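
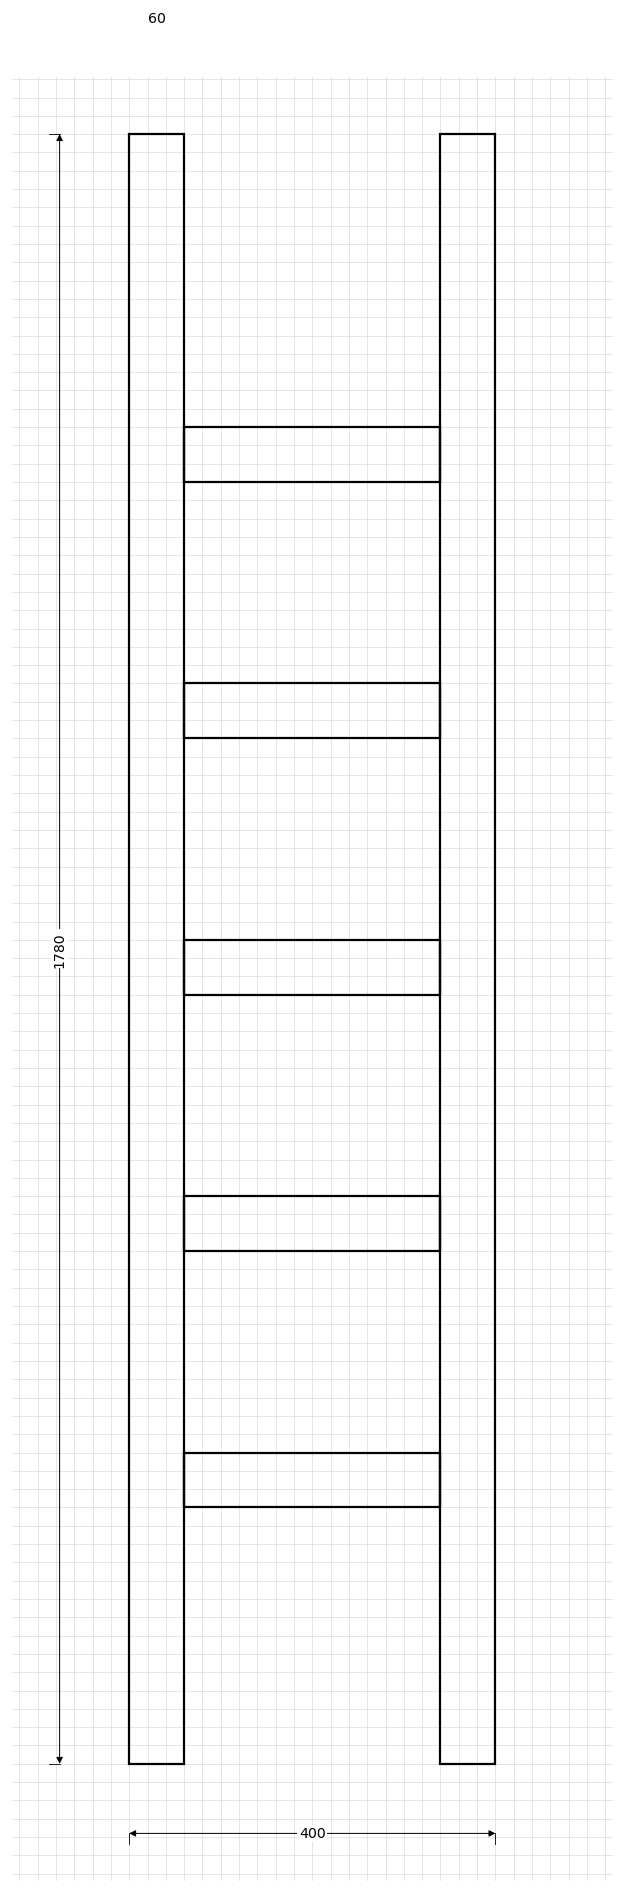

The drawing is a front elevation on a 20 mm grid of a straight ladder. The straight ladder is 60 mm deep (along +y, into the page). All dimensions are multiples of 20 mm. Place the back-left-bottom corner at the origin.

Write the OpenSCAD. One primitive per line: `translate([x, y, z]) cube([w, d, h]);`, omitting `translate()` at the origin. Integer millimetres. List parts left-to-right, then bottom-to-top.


cube([60, 60, 1780]);
translate([60, 0, 280]) cube([280, 60, 60]);
translate([60, 0, 560]) cube([280, 60, 60]);
translate([60, 0, 840]) cube([280, 60, 60]);
translate([60, 0, 1120]) cube([280, 60, 60]);
translate([60, 0, 1400]) cube([280, 60, 60]);
translate([340, 0, 0]) cube([60, 60, 1780]);


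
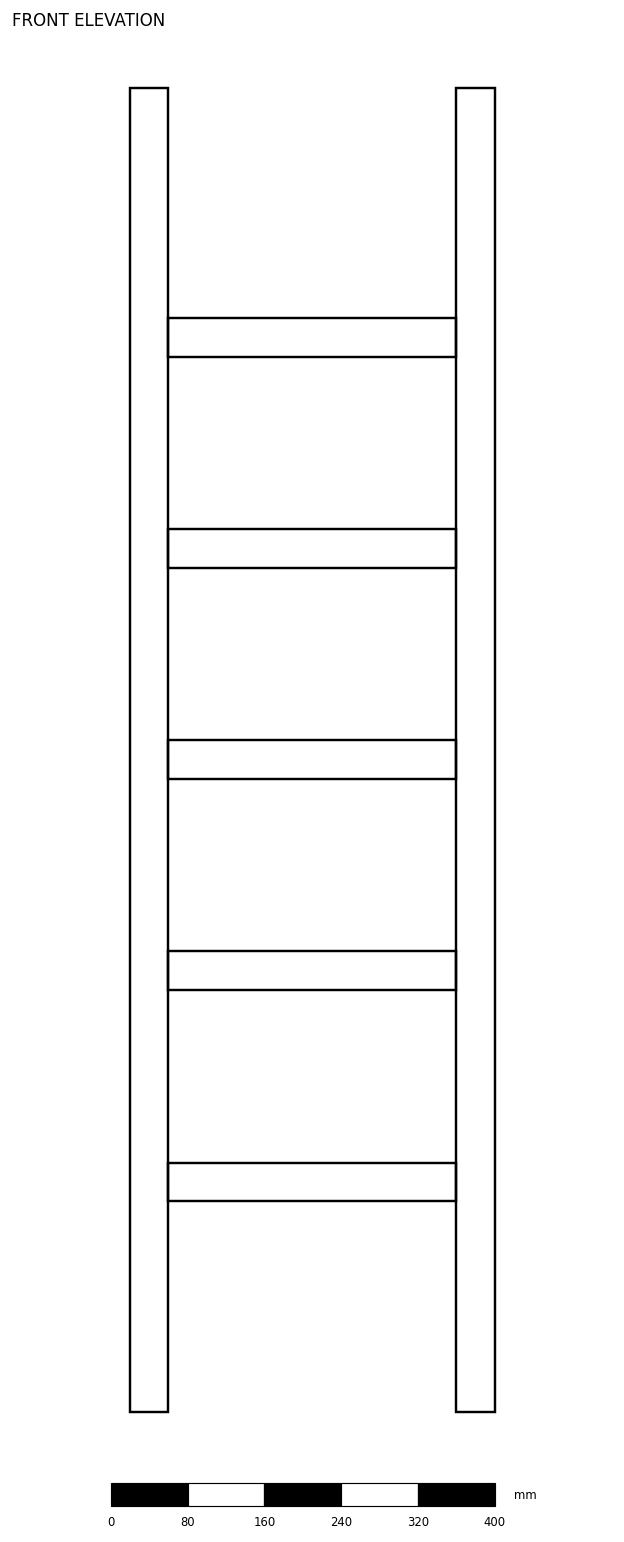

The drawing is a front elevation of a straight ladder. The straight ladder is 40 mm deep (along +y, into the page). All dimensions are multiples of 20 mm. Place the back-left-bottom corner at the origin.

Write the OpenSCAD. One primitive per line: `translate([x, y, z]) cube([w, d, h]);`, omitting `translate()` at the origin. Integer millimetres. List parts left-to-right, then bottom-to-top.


cube([40, 40, 1380]);
translate([40, 0, 220]) cube([300, 40, 40]);
translate([40, 0, 440]) cube([300, 40, 40]);
translate([40, 0, 660]) cube([300, 40, 40]);
translate([40, 0, 880]) cube([300, 40, 40]);
translate([40, 0, 1100]) cube([300, 40, 40]);
translate([340, 0, 0]) cube([40, 40, 1380]);


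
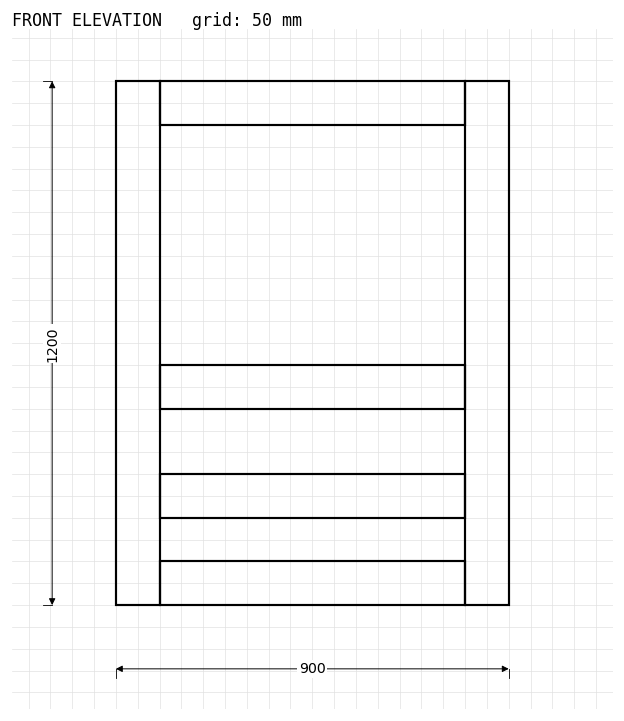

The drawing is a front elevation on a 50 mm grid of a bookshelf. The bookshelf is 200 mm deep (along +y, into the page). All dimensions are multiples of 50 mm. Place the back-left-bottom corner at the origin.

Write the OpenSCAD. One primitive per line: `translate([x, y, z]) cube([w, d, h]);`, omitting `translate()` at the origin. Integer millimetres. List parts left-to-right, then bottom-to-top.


cube([100, 200, 1200]);
translate([100, 0, 0]) cube([700, 200, 100]);
translate([100, 0, 200]) cube([700, 200, 100]);
translate([100, 0, 450]) cube([700, 200, 100]);
translate([100, 0, 1100]) cube([700, 200, 100]);
translate([800, 0, 0]) cube([100, 200, 1200]);


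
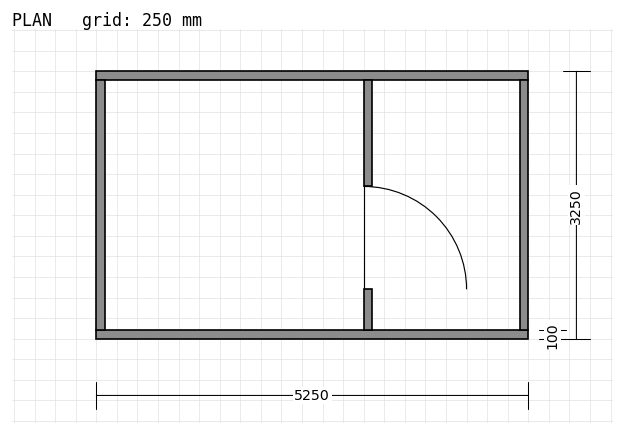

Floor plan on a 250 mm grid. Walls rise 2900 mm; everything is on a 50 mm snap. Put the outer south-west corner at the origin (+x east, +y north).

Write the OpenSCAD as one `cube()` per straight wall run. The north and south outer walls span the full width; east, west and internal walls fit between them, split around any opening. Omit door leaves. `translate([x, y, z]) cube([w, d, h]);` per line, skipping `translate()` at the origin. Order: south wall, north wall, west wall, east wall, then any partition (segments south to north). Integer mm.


cube([5250, 100, 2900]);
translate([0, 3150, 0]) cube([5250, 100, 2900]);
translate([0, 100, 0]) cube([100, 3050, 2900]);
translate([5150, 100, 0]) cube([100, 3050, 2900]);
translate([3250, 100, 0]) cube([100, 500, 2900]);
translate([3250, 1850, 0]) cube([100, 1300, 2900]);


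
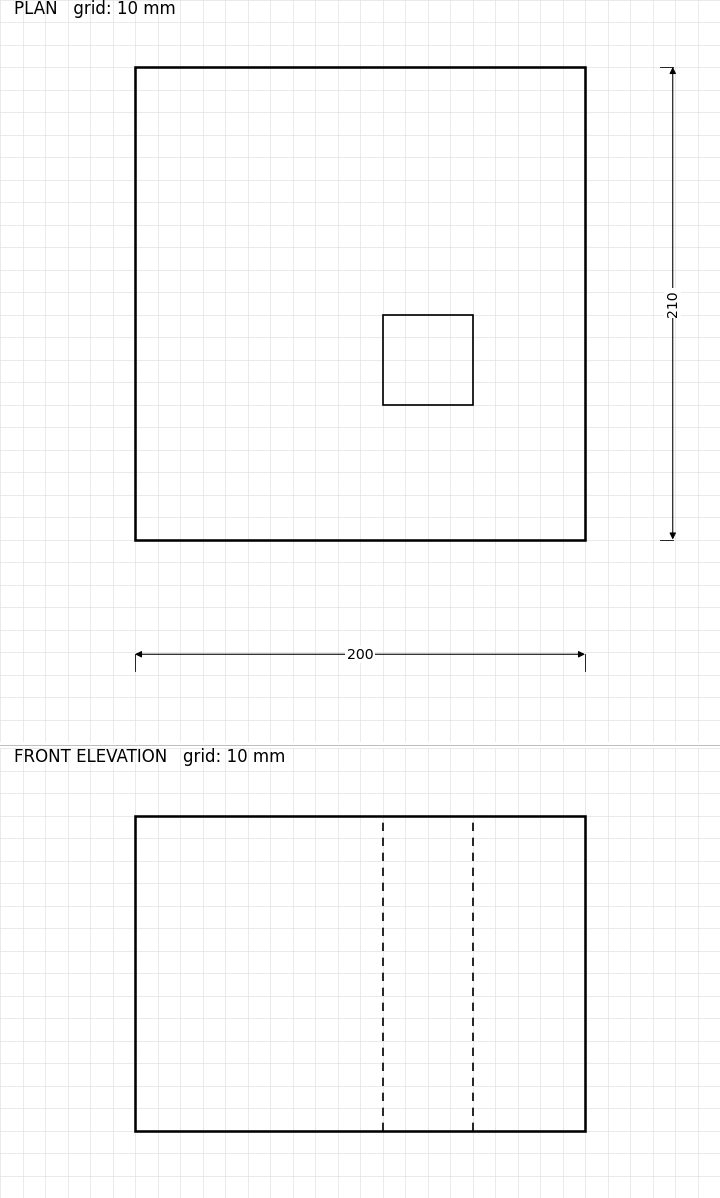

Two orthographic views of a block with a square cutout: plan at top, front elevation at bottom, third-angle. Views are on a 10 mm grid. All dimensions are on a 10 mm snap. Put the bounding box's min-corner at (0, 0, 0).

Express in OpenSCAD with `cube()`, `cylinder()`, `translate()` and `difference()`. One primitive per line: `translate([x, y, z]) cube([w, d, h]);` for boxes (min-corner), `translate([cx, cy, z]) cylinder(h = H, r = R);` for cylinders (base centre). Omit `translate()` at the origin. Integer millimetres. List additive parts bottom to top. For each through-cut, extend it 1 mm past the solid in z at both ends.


difference() {
  cube([200, 210, 140]);
  translate([110, 60, -1]) cube([40, 40, 142]);
}


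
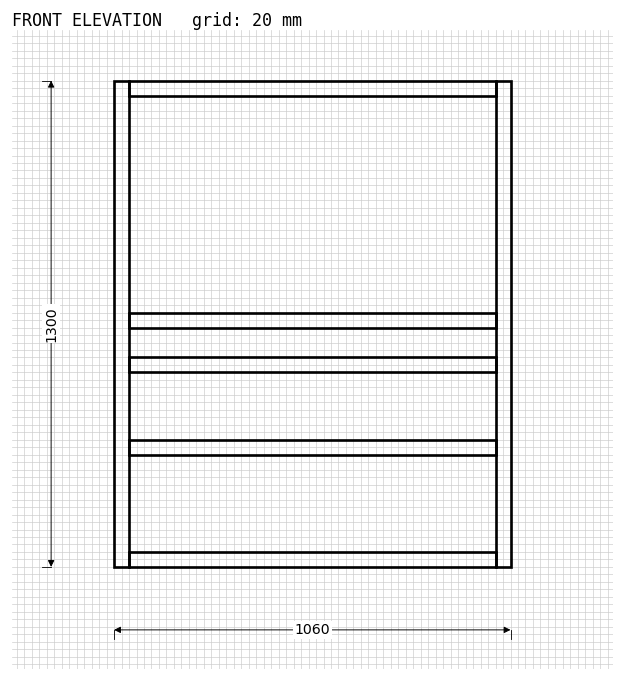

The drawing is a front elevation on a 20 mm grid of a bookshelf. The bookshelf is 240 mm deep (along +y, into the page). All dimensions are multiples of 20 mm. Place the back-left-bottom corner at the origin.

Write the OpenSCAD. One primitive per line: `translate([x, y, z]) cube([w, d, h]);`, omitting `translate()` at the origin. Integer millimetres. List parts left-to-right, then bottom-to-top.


cube([40, 240, 1300]);
translate([40, 0, 0]) cube([980, 240, 40]);
translate([40, 0, 300]) cube([980, 240, 40]);
translate([40, 0, 520]) cube([980, 240, 40]);
translate([40, 0, 640]) cube([980, 240, 40]);
translate([40, 0, 1260]) cube([980, 240, 40]);
translate([1020, 0, 0]) cube([40, 240, 1300]);


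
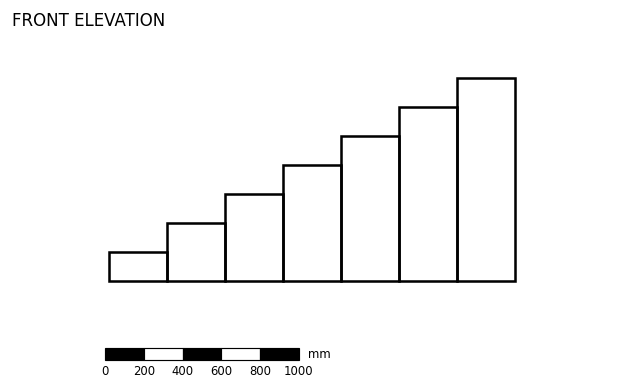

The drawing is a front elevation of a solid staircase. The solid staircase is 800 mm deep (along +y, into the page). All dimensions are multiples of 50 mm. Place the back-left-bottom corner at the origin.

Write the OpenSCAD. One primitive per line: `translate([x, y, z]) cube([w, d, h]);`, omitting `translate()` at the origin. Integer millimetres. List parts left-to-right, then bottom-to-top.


cube([300, 800, 150]);
translate([300, 0, 0]) cube([300, 800, 300]);
translate([600, 0, 0]) cube([300, 800, 450]);
translate([900, 0, 0]) cube([300, 800, 600]);
translate([1200, 0, 0]) cube([300, 800, 750]);
translate([1500, 0, 0]) cube([300, 800, 900]);
translate([1800, 0, 0]) cube([300, 800, 1050]);


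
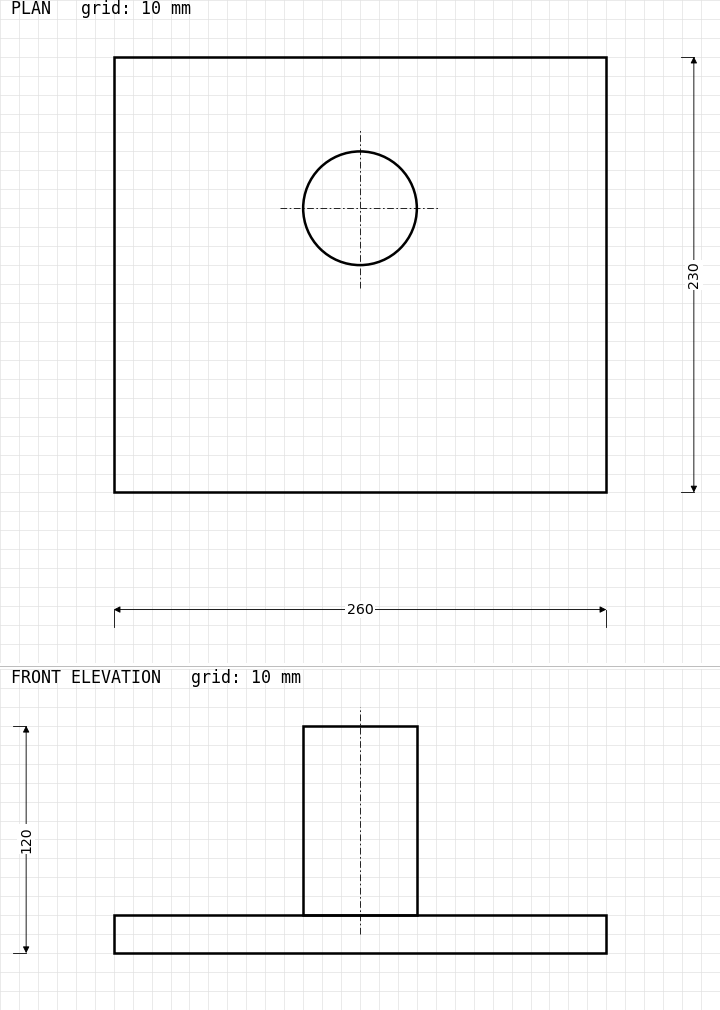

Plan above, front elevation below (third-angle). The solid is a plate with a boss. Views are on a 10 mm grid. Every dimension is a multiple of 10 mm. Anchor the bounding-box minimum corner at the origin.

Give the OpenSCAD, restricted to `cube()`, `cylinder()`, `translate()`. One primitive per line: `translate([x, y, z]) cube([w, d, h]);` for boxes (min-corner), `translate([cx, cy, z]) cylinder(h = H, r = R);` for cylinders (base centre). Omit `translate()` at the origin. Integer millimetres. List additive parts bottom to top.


cube([260, 230, 20]);
translate([130, 150, 20]) cylinder(h = 100, r = 30);


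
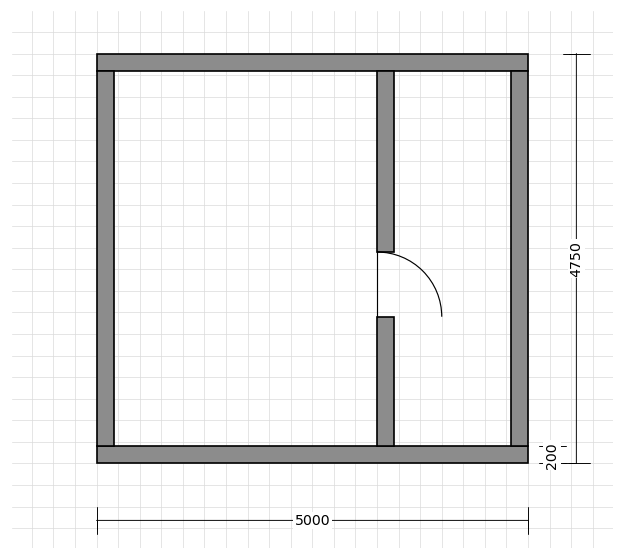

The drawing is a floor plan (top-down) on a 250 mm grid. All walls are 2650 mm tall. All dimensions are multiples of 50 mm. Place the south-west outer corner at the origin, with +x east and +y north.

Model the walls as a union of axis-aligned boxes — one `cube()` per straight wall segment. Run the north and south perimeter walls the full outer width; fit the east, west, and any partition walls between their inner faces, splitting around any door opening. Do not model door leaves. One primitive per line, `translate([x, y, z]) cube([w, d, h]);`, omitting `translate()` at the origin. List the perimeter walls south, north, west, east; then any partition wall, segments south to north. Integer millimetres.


cube([5000, 200, 2650]);
translate([0, 4550, 0]) cube([5000, 200, 2650]);
translate([0, 200, 0]) cube([200, 4350, 2650]);
translate([4800, 200, 0]) cube([200, 4350, 2650]);
translate([3250, 200, 0]) cube([200, 1500, 2650]);
translate([3250, 2450, 0]) cube([200, 2100, 2650]);


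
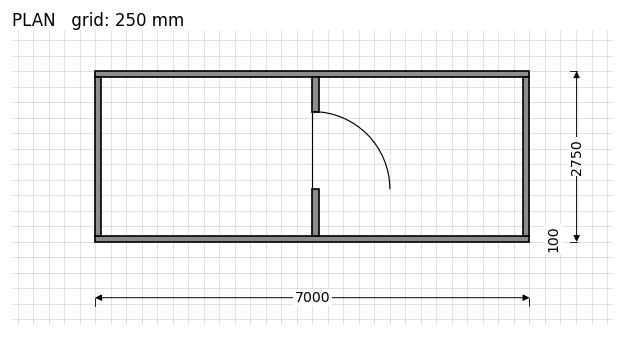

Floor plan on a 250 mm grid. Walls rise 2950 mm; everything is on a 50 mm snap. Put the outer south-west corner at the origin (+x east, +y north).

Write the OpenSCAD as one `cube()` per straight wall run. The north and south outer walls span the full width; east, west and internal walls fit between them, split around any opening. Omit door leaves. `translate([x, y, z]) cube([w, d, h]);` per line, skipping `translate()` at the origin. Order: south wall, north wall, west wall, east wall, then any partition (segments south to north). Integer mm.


cube([7000, 100, 2950]);
translate([0, 2650, 0]) cube([7000, 100, 2950]);
translate([0, 100, 0]) cube([100, 2550, 2950]);
translate([6900, 100, 0]) cube([100, 2550, 2950]);
translate([3500, 100, 0]) cube([100, 750, 2950]);
translate([3500, 2100, 0]) cube([100, 550, 2950]);


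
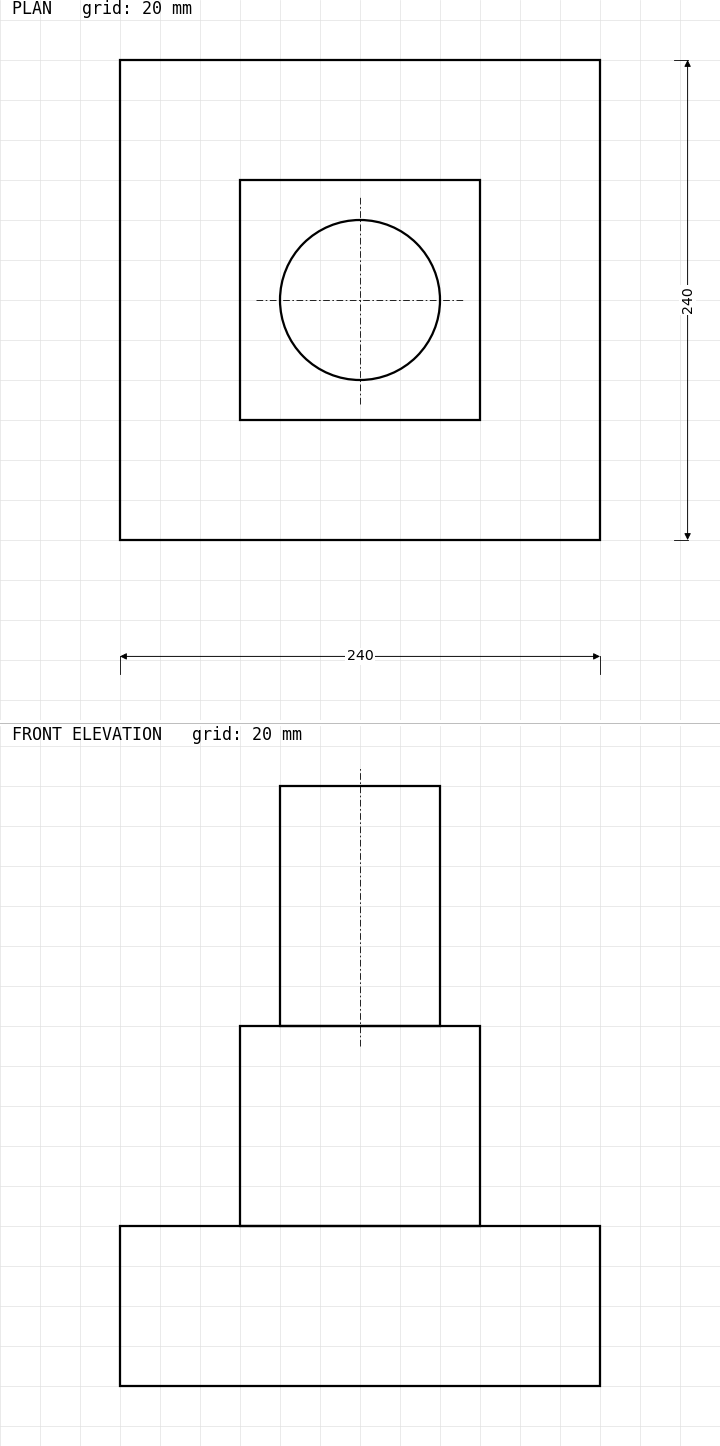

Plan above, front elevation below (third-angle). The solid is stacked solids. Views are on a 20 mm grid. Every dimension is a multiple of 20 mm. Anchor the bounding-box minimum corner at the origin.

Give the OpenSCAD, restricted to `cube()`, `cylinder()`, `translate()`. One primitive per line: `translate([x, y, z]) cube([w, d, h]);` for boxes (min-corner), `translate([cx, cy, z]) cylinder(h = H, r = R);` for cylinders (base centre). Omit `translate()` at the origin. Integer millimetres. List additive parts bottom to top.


cube([240, 240, 80]);
translate([60, 60, 80]) cube([120, 120, 100]);
translate([120, 120, 180]) cylinder(h = 120, r = 40);


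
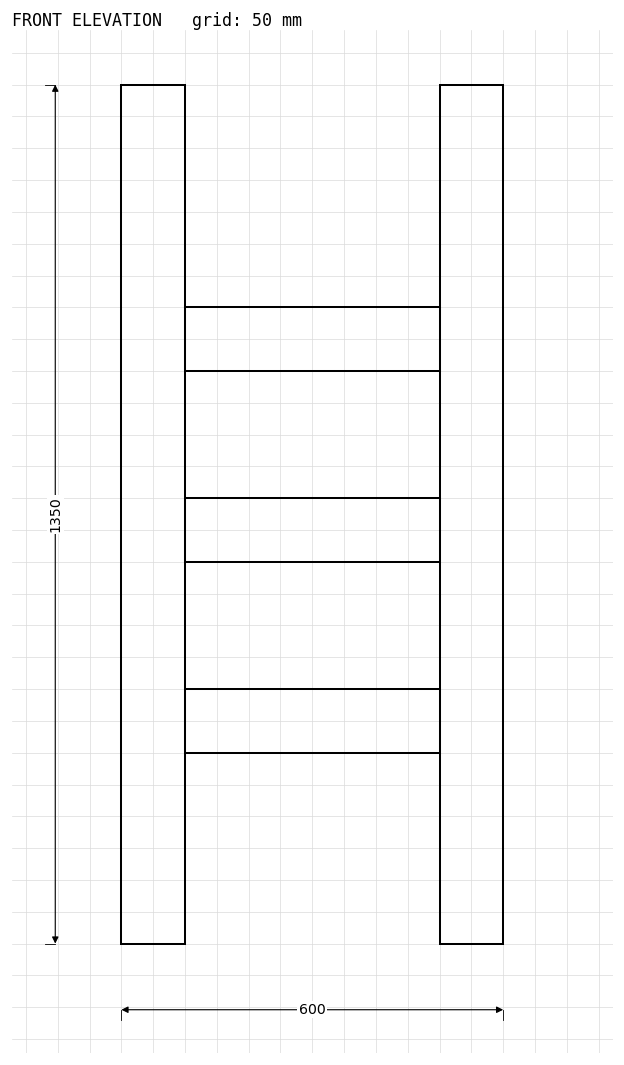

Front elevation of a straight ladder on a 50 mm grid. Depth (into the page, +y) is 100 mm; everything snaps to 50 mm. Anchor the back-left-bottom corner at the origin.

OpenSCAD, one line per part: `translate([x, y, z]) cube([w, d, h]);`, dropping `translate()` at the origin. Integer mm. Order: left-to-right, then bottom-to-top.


cube([100, 100, 1350]);
translate([100, 0, 300]) cube([400, 100, 100]);
translate([100, 0, 600]) cube([400, 100, 100]);
translate([100, 0, 900]) cube([400, 100, 100]);
translate([500, 0, 0]) cube([100, 100, 1350]);


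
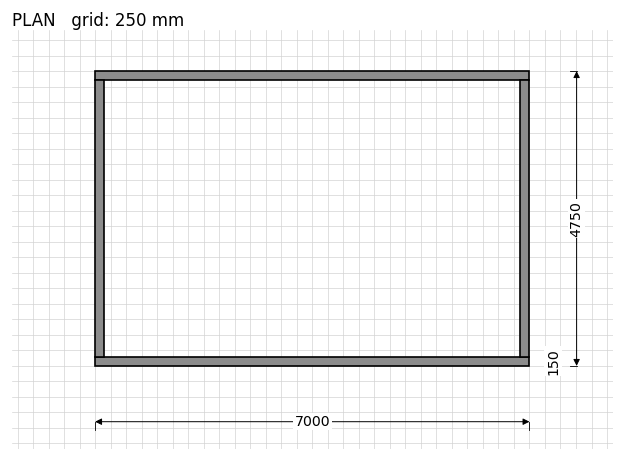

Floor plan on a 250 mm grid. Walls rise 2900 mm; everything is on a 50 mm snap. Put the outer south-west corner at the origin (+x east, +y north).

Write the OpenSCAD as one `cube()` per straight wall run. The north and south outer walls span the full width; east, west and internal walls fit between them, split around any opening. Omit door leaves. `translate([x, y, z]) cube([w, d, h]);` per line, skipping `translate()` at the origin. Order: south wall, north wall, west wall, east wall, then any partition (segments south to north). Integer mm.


cube([7000, 150, 2900]);
translate([0, 4600, 0]) cube([7000, 150, 2900]);
translate([0, 150, 0]) cube([150, 4450, 2900]);
translate([6850, 150, 0]) cube([150, 4450, 2900]);


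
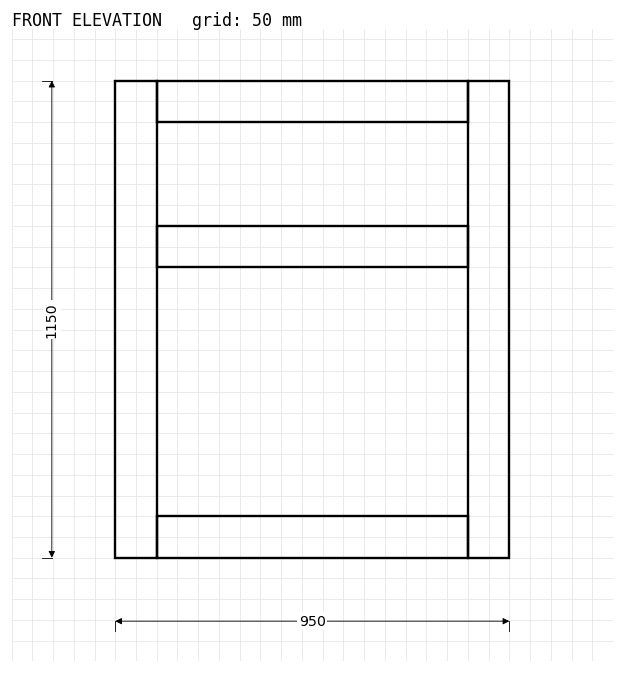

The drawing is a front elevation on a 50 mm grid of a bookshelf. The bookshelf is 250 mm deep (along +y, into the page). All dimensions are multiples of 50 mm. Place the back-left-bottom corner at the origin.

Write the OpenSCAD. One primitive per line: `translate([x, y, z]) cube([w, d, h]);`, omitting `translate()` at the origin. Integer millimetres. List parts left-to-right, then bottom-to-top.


cube([100, 250, 1150]);
translate([100, 0, 0]) cube([750, 250, 100]);
translate([100, 0, 700]) cube([750, 250, 100]);
translate([100, 0, 1050]) cube([750, 250, 100]);
translate([850, 0, 0]) cube([100, 250, 1150]);


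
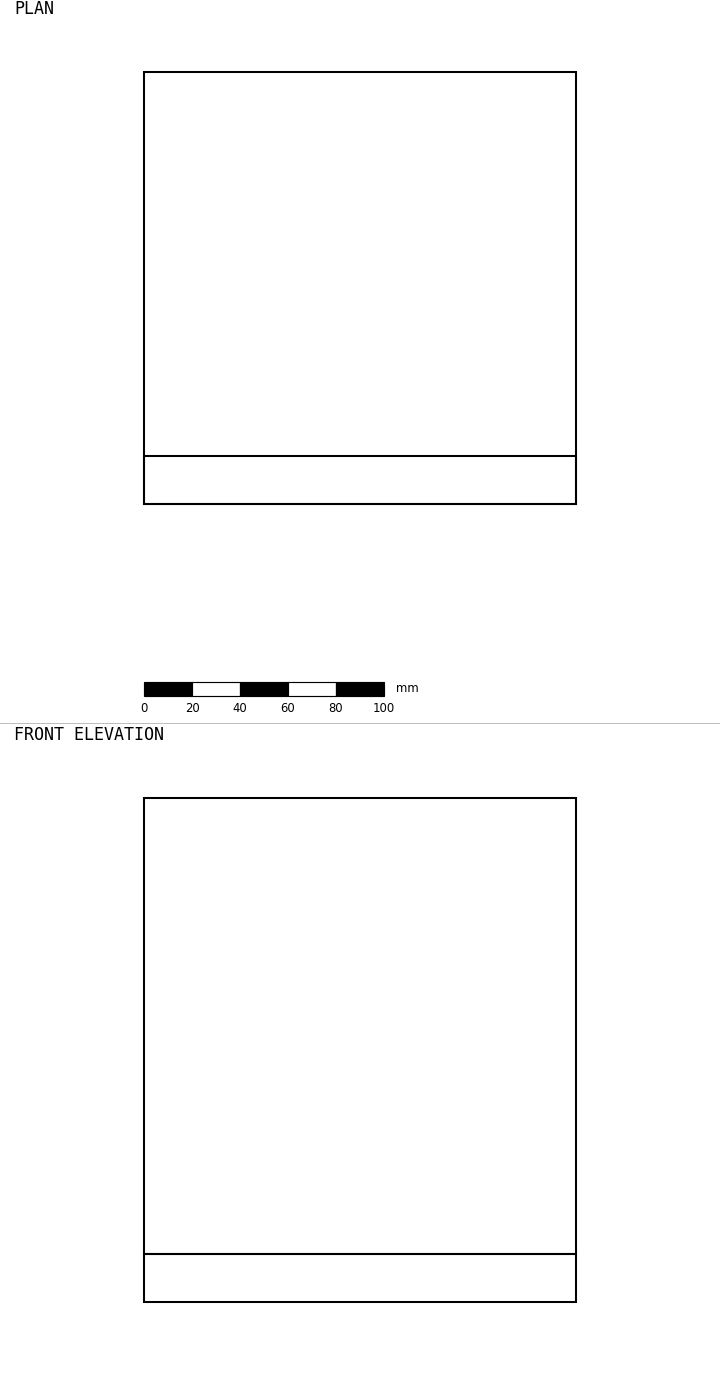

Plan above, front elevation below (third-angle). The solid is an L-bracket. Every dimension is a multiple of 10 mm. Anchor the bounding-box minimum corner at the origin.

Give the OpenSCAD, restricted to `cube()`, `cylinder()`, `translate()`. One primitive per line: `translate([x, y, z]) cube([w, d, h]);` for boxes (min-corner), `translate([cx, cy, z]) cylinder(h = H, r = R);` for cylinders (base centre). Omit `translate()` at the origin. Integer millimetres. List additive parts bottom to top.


cube([180, 180, 20]);
translate([0, 0, 20]) cube([180, 20, 190]);


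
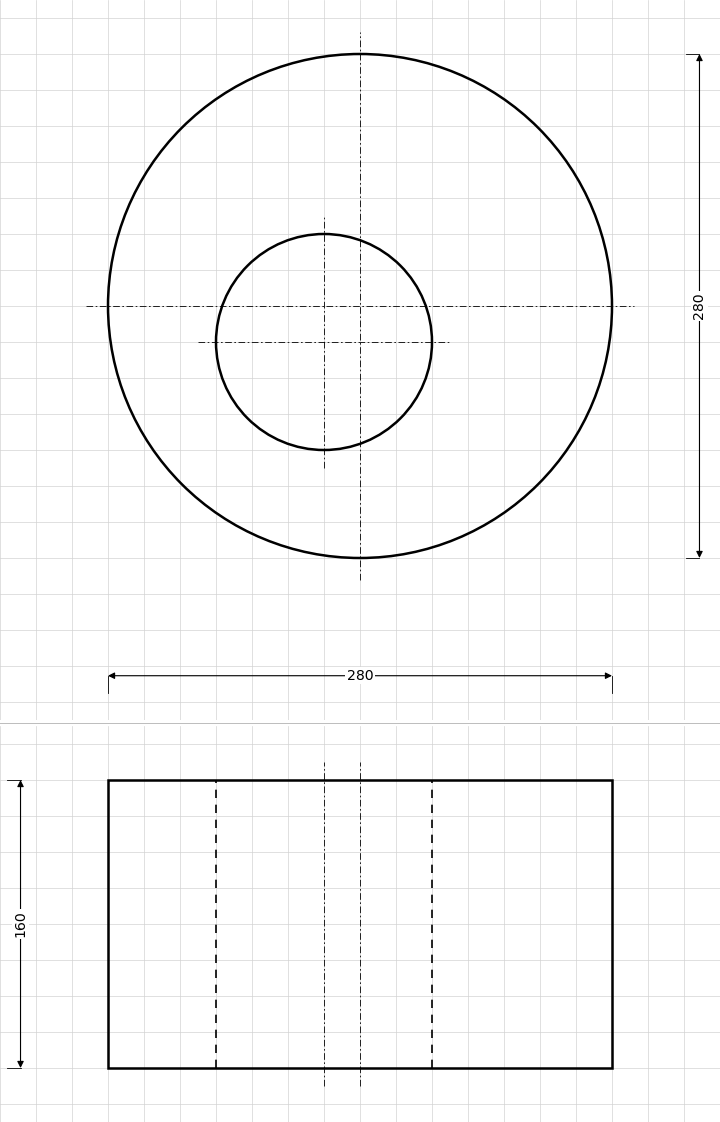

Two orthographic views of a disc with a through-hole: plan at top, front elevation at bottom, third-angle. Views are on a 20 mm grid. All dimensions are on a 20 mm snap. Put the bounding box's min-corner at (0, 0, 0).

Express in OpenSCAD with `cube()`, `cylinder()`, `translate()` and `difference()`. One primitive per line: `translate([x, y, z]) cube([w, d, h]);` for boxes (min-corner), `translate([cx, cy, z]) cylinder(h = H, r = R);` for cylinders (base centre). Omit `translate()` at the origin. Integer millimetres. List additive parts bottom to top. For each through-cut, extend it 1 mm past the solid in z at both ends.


difference() {
  translate([140, 140, 0]) cylinder(h = 160, r = 140);
  translate([120, 120, -1]) cylinder(h = 162, r = 60);
}


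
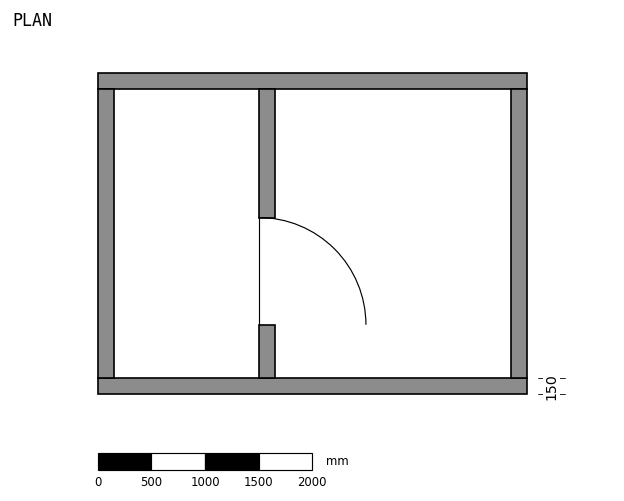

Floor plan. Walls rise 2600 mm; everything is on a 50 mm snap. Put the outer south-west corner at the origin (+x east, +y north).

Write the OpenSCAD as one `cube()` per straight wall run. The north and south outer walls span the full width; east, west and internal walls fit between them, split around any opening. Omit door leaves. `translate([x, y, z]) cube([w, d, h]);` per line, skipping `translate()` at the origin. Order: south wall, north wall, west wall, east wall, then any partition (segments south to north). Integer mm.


cube([4000, 150, 2600]);
translate([0, 2850, 0]) cube([4000, 150, 2600]);
translate([0, 150, 0]) cube([150, 2700, 2600]);
translate([3850, 150, 0]) cube([150, 2700, 2600]);
translate([1500, 150, 0]) cube([150, 500, 2600]);
translate([1500, 1650, 0]) cube([150, 1200, 2600]);


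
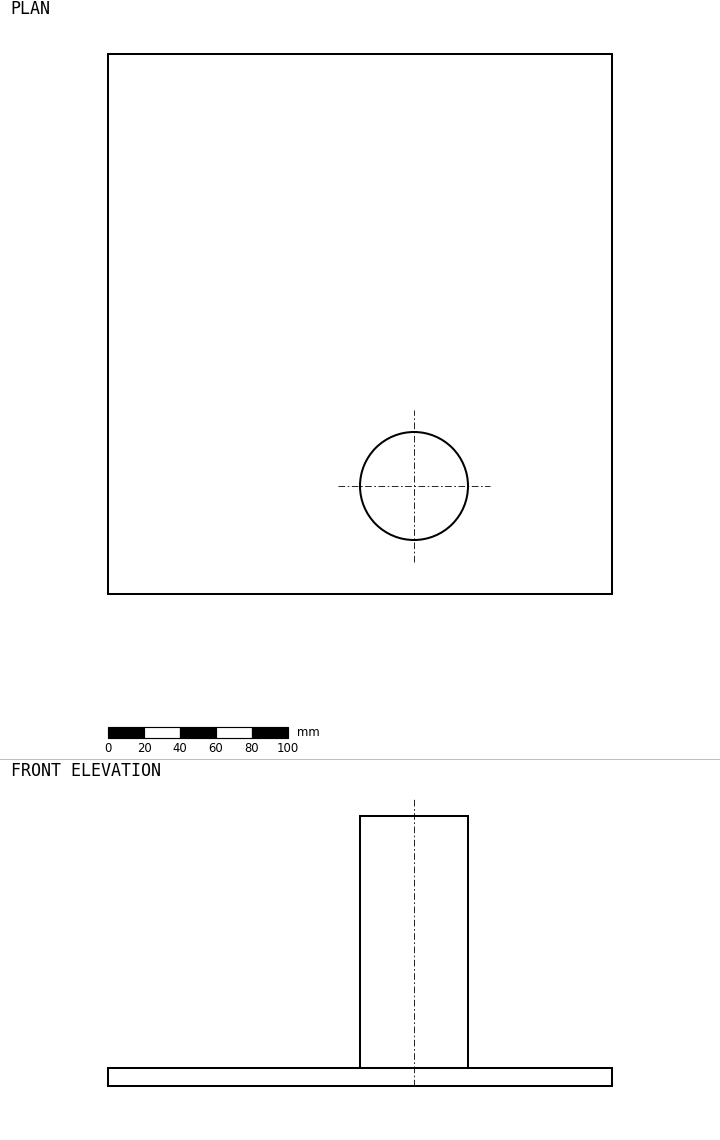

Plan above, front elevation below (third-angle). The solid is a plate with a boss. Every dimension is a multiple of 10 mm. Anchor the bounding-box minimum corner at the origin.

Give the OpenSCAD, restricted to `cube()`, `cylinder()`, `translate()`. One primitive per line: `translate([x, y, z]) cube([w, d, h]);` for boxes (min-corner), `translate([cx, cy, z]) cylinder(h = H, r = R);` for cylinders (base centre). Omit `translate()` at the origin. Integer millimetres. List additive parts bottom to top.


cube([280, 300, 10]);
translate([170, 60, 10]) cylinder(h = 140, r = 30);


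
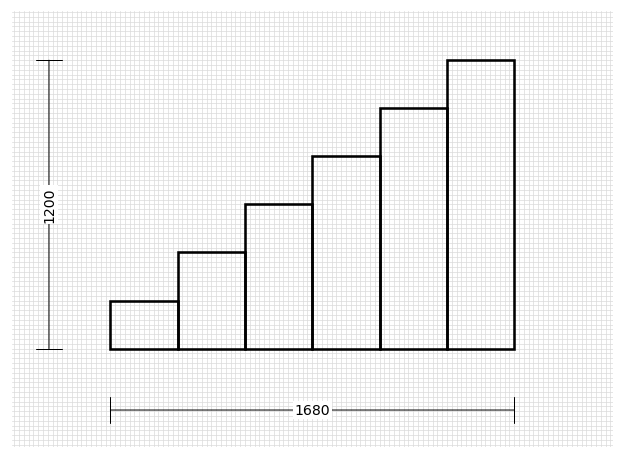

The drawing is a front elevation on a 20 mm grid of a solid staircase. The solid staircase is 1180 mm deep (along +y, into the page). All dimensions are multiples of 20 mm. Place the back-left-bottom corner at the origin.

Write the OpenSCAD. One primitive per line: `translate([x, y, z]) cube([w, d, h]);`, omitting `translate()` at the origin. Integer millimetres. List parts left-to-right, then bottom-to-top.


cube([280, 1180, 200]);
translate([280, 0, 0]) cube([280, 1180, 400]);
translate([560, 0, 0]) cube([280, 1180, 600]);
translate([840, 0, 0]) cube([280, 1180, 800]);
translate([1120, 0, 0]) cube([280, 1180, 1000]);
translate([1400, 0, 0]) cube([280, 1180, 1200]);


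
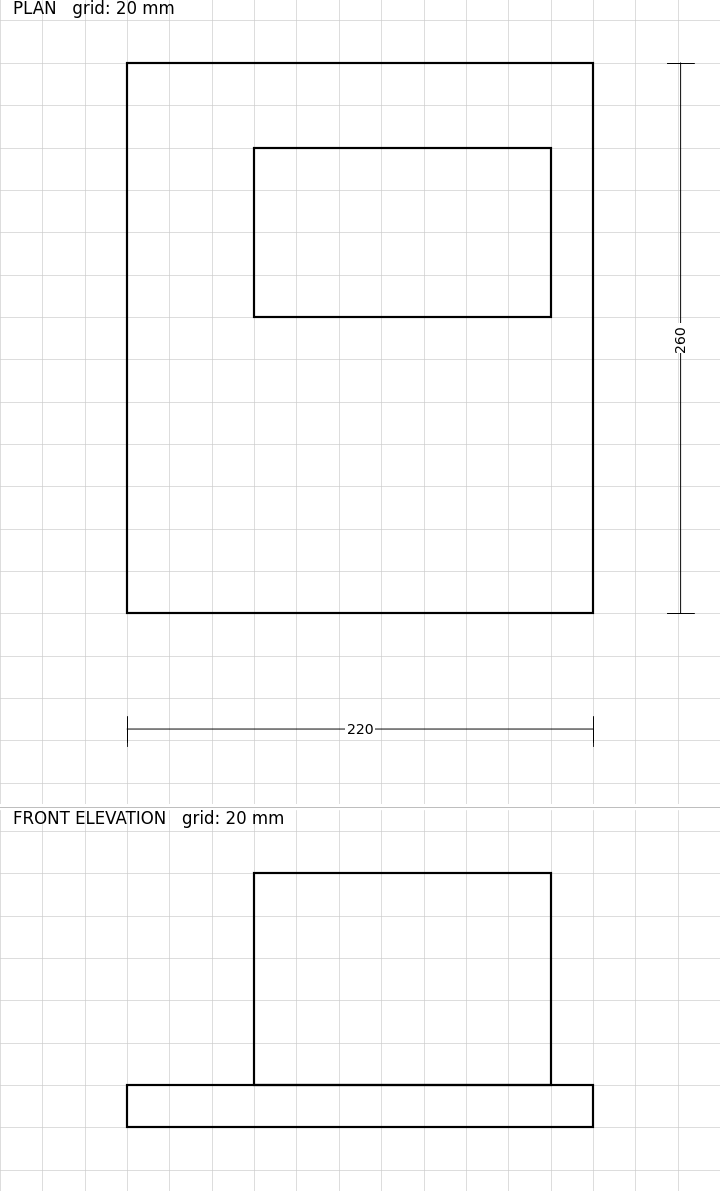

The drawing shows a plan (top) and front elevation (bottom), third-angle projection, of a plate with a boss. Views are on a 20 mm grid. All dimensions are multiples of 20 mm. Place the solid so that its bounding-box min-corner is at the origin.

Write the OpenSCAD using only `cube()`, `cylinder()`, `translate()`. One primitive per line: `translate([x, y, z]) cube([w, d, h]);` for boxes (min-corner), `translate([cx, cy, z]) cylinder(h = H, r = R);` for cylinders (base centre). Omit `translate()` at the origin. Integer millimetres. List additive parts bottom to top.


cube([220, 260, 20]);
translate([60, 140, 20]) cube([140, 80, 100]);


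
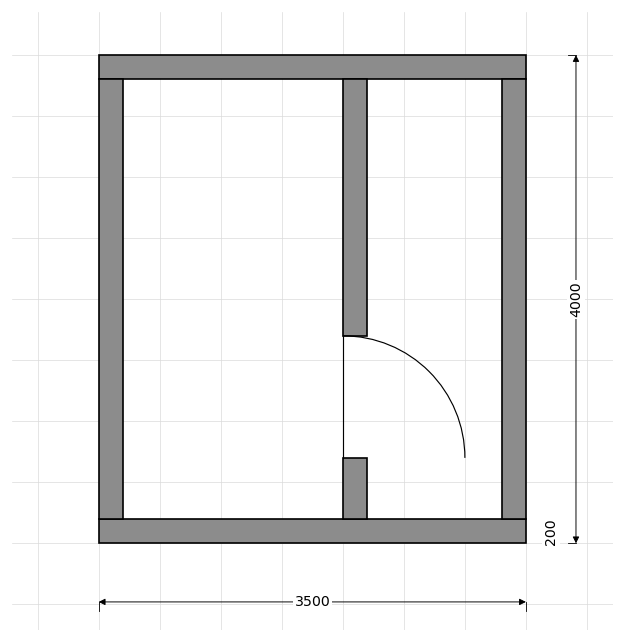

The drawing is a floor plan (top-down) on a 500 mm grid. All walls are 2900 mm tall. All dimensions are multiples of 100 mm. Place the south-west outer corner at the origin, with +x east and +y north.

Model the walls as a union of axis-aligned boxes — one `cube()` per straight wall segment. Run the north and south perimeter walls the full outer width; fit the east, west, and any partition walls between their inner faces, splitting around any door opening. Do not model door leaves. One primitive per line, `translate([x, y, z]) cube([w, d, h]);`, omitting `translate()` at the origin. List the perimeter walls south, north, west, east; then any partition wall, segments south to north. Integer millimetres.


cube([3500, 200, 2900]);
translate([0, 3800, 0]) cube([3500, 200, 2900]);
translate([0, 200, 0]) cube([200, 3600, 2900]);
translate([3300, 200, 0]) cube([200, 3600, 2900]);
translate([2000, 200, 0]) cube([200, 500, 2900]);
translate([2000, 1700, 0]) cube([200, 2100, 2900]);


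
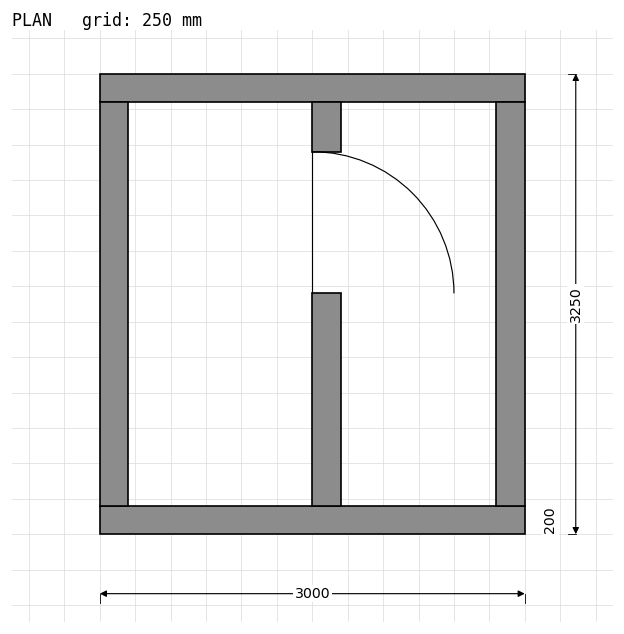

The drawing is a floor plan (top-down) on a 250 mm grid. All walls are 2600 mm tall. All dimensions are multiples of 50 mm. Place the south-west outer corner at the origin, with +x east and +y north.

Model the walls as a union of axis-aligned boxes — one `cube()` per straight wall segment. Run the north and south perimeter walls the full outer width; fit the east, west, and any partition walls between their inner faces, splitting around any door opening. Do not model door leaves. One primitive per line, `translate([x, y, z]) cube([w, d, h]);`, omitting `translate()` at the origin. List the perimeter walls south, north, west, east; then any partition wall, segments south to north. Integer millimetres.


cube([3000, 200, 2600]);
translate([0, 3050, 0]) cube([3000, 200, 2600]);
translate([0, 200, 0]) cube([200, 2850, 2600]);
translate([2800, 200, 0]) cube([200, 2850, 2600]);
translate([1500, 200, 0]) cube([200, 1500, 2600]);
translate([1500, 2700, 0]) cube([200, 350, 2600]);


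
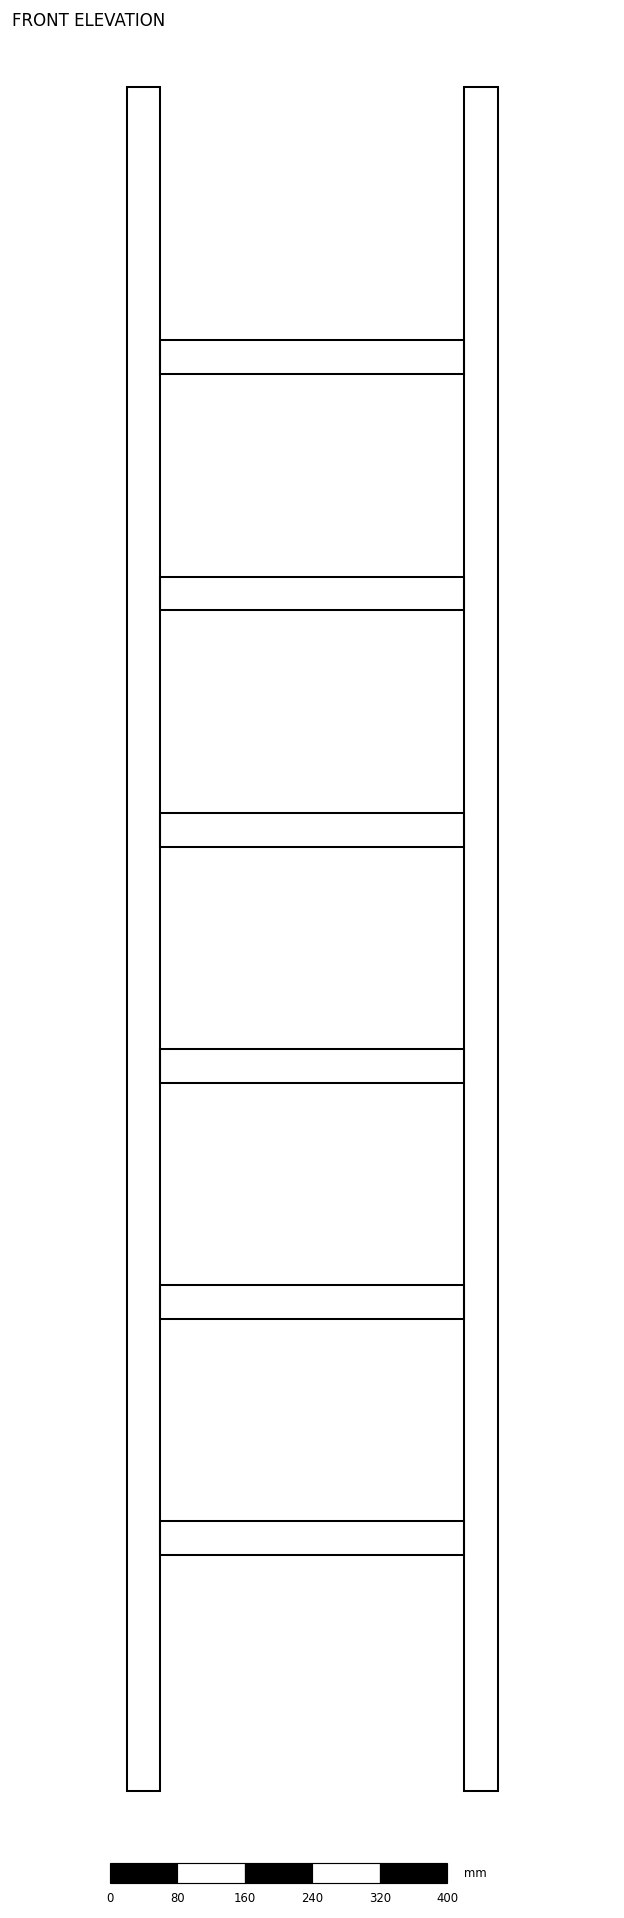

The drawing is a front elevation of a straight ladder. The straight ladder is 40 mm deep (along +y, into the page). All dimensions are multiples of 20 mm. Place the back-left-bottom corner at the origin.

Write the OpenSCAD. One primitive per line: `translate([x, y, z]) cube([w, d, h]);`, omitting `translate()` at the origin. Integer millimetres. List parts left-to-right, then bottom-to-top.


cube([40, 40, 2020]);
translate([40, 0, 280]) cube([360, 40, 40]);
translate([40, 0, 560]) cube([360, 40, 40]);
translate([40, 0, 840]) cube([360, 40, 40]);
translate([40, 0, 1120]) cube([360, 40, 40]);
translate([40, 0, 1400]) cube([360, 40, 40]);
translate([40, 0, 1680]) cube([360, 40, 40]);
translate([400, 0, 0]) cube([40, 40, 2020]);


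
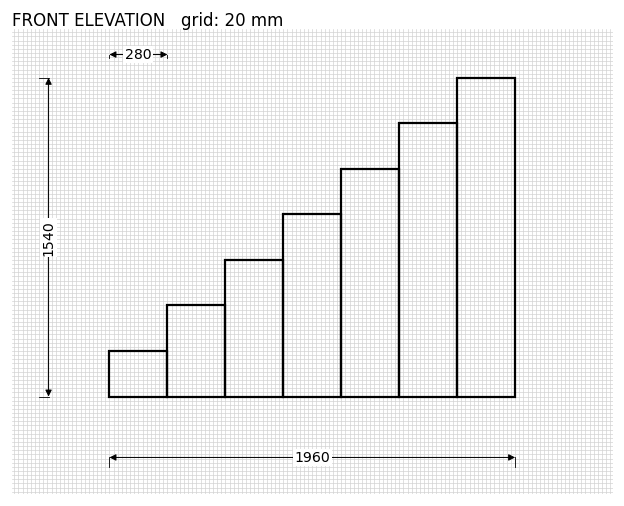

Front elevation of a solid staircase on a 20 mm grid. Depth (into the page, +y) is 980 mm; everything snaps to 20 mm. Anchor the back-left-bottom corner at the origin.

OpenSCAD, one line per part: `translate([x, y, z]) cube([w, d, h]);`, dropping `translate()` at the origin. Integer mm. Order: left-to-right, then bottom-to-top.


cube([280, 980, 220]);
translate([280, 0, 0]) cube([280, 980, 440]);
translate([560, 0, 0]) cube([280, 980, 660]);
translate([840, 0, 0]) cube([280, 980, 880]);
translate([1120, 0, 0]) cube([280, 980, 1100]);
translate([1400, 0, 0]) cube([280, 980, 1320]);
translate([1680, 0, 0]) cube([280, 980, 1540]);


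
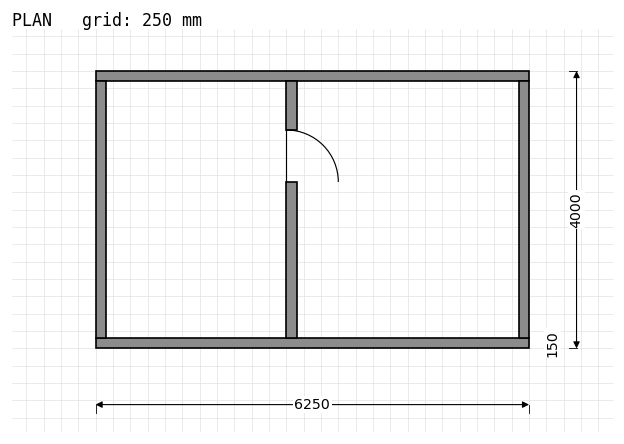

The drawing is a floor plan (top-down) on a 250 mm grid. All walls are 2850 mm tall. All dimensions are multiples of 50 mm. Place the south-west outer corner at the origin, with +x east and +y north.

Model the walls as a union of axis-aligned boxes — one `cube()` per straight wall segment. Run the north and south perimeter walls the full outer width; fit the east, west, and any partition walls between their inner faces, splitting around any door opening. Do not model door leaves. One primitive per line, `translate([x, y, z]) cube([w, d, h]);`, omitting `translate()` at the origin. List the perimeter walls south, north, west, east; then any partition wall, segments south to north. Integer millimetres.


cube([6250, 150, 2850]);
translate([0, 3850, 0]) cube([6250, 150, 2850]);
translate([0, 150, 0]) cube([150, 3700, 2850]);
translate([6100, 150, 0]) cube([150, 3700, 2850]);
translate([2750, 150, 0]) cube([150, 2250, 2850]);
translate([2750, 3150, 0]) cube([150, 700, 2850]);


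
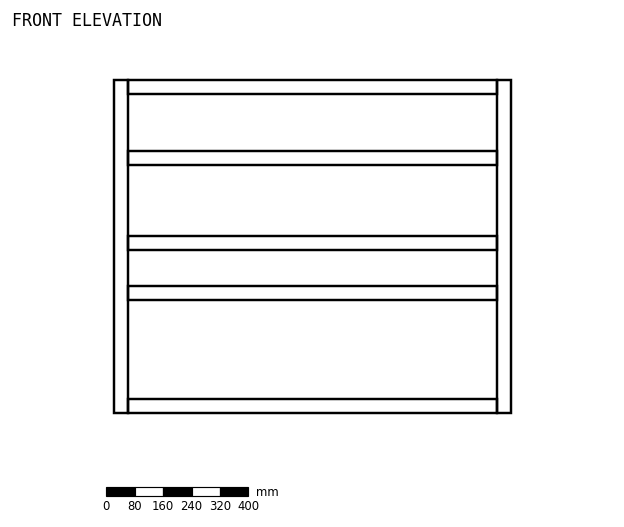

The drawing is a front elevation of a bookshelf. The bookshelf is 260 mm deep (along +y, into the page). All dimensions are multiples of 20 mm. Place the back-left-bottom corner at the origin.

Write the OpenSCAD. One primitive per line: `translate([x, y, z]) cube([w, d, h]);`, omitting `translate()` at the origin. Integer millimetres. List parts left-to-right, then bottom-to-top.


cube([40, 260, 940]);
translate([40, 0, 0]) cube([1040, 260, 40]);
translate([40, 0, 320]) cube([1040, 260, 40]);
translate([40, 0, 460]) cube([1040, 260, 40]);
translate([40, 0, 700]) cube([1040, 260, 40]);
translate([40, 0, 900]) cube([1040, 260, 40]);
translate([1080, 0, 0]) cube([40, 260, 940]);


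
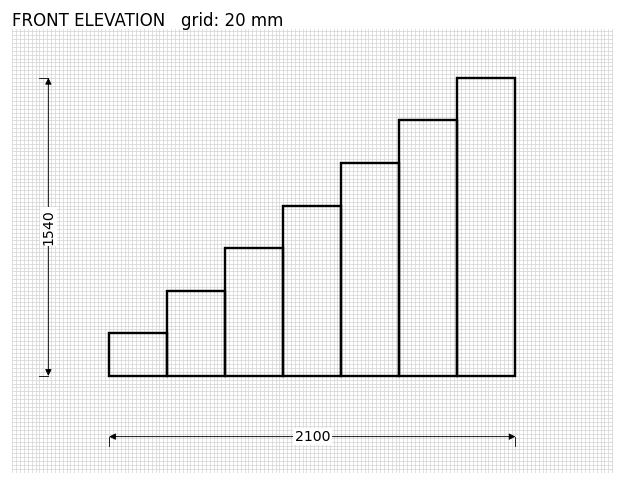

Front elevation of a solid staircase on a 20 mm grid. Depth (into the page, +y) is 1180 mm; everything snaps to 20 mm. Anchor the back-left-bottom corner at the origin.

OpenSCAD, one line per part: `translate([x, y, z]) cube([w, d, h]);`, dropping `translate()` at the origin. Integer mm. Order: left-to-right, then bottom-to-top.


cube([300, 1180, 220]);
translate([300, 0, 0]) cube([300, 1180, 440]);
translate([600, 0, 0]) cube([300, 1180, 660]);
translate([900, 0, 0]) cube([300, 1180, 880]);
translate([1200, 0, 0]) cube([300, 1180, 1100]);
translate([1500, 0, 0]) cube([300, 1180, 1320]);
translate([1800, 0, 0]) cube([300, 1180, 1540]);


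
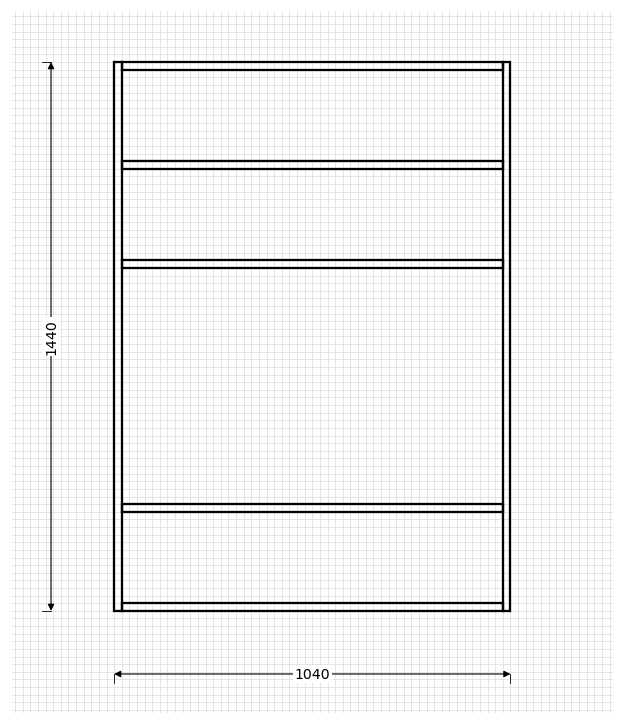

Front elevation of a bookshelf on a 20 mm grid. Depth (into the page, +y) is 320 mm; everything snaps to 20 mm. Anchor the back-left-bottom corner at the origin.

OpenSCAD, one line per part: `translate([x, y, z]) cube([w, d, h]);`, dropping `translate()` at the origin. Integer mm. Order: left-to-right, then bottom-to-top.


cube([20, 320, 1440]);
translate([20, 0, 0]) cube([1000, 320, 20]);
translate([20, 0, 260]) cube([1000, 320, 20]);
translate([20, 0, 900]) cube([1000, 320, 20]);
translate([20, 0, 1160]) cube([1000, 320, 20]);
translate([20, 0, 1420]) cube([1000, 320, 20]);
translate([1020, 0, 0]) cube([20, 320, 1440]);


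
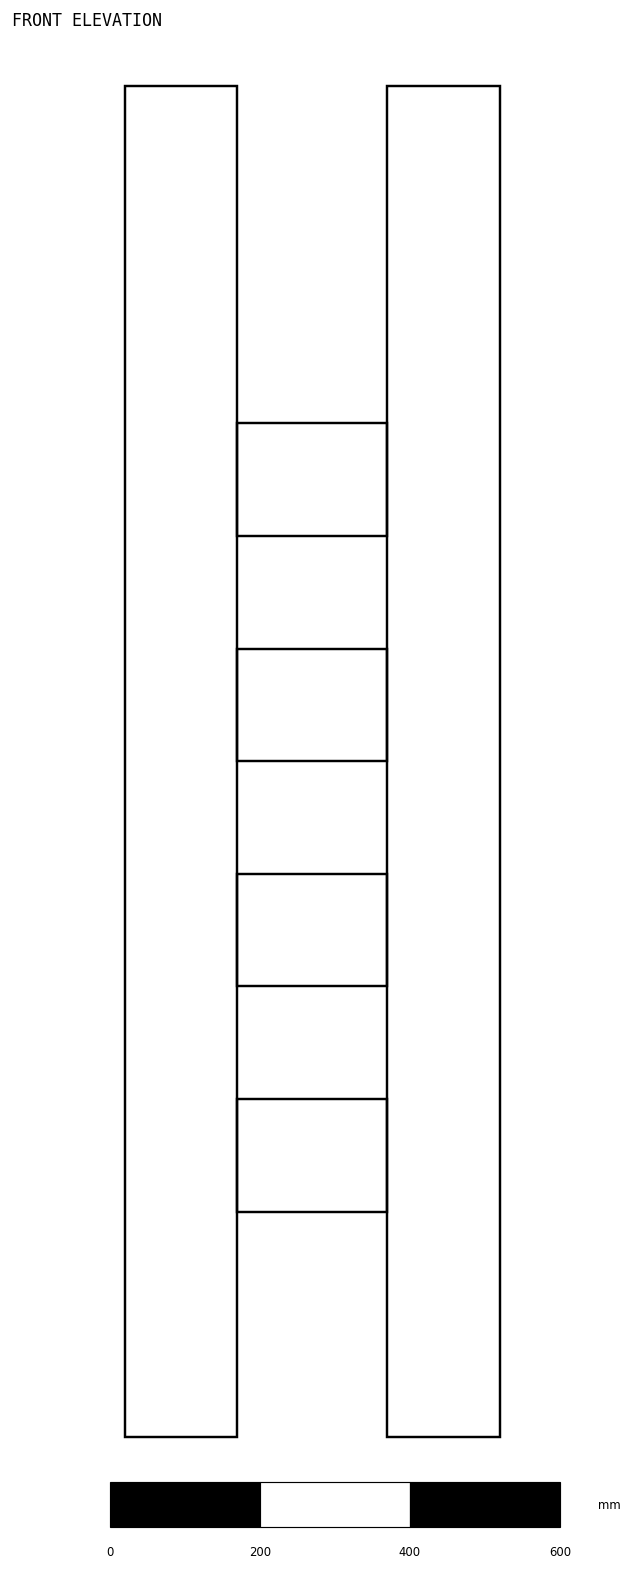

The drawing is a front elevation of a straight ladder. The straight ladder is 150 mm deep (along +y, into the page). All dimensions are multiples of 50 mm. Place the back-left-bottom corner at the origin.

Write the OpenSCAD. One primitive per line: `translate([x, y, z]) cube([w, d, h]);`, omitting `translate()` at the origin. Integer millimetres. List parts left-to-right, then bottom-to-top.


cube([150, 150, 1800]);
translate([150, 0, 300]) cube([200, 150, 150]);
translate([150, 0, 600]) cube([200, 150, 150]);
translate([150, 0, 900]) cube([200, 150, 150]);
translate([150, 0, 1200]) cube([200, 150, 150]);
translate([350, 0, 0]) cube([150, 150, 1800]);


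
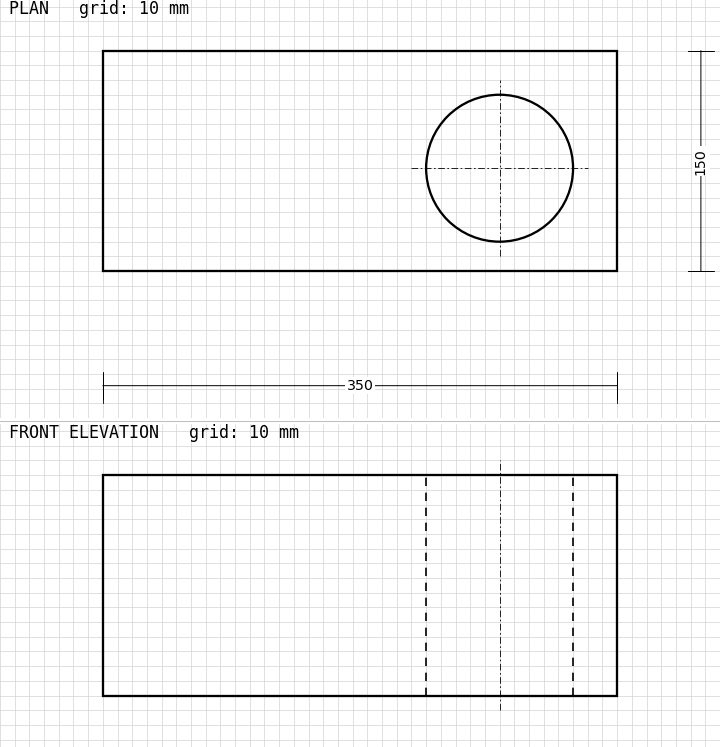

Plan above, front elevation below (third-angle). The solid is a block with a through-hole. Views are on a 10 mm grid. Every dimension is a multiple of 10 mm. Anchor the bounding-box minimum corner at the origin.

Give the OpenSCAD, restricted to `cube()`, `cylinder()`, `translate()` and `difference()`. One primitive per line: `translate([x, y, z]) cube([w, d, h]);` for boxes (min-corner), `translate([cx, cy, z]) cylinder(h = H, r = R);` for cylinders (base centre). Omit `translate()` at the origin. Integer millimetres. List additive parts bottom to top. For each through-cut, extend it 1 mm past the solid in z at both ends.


difference() {
  cube([350, 150, 150]);
  translate([270, 70, -1]) cylinder(h = 152, r = 50);
}


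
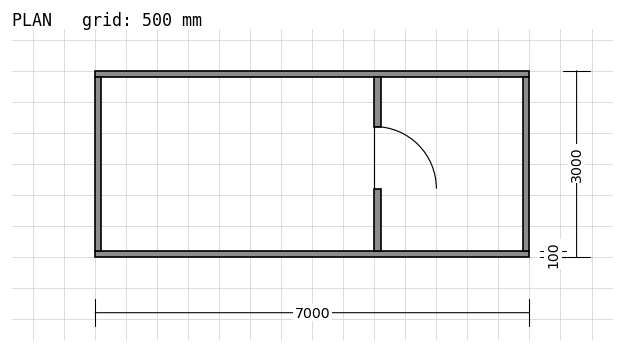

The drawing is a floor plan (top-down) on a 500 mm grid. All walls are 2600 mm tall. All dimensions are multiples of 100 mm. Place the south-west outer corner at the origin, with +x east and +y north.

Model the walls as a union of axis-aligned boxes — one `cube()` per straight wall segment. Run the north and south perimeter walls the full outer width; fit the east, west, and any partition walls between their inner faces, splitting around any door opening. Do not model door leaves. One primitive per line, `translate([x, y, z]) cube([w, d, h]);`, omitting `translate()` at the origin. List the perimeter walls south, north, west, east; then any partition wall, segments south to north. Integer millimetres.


cube([7000, 100, 2600]);
translate([0, 2900, 0]) cube([7000, 100, 2600]);
translate([0, 100, 0]) cube([100, 2800, 2600]);
translate([6900, 100, 0]) cube([100, 2800, 2600]);
translate([4500, 100, 0]) cube([100, 1000, 2600]);
translate([4500, 2100, 0]) cube([100, 800, 2600]);


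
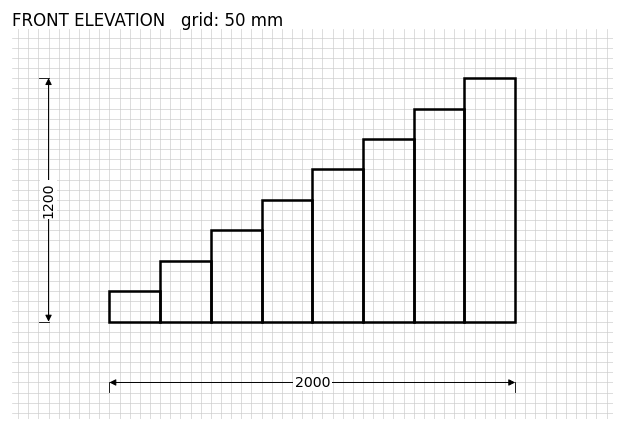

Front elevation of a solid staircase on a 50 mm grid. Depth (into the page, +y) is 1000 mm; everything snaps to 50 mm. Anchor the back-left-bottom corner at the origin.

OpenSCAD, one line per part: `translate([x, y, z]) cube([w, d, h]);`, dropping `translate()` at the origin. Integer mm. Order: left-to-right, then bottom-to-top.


cube([250, 1000, 150]);
translate([250, 0, 0]) cube([250, 1000, 300]);
translate([500, 0, 0]) cube([250, 1000, 450]);
translate([750, 0, 0]) cube([250, 1000, 600]);
translate([1000, 0, 0]) cube([250, 1000, 750]);
translate([1250, 0, 0]) cube([250, 1000, 900]);
translate([1500, 0, 0]) cube([250, 1000, 1050]);
translate([1750, 0, 0]) cube([250, 1000, 1200]);


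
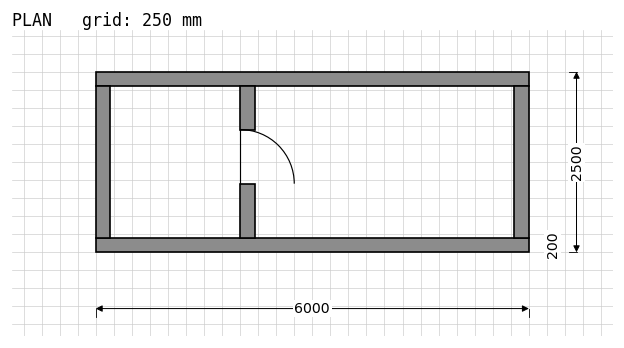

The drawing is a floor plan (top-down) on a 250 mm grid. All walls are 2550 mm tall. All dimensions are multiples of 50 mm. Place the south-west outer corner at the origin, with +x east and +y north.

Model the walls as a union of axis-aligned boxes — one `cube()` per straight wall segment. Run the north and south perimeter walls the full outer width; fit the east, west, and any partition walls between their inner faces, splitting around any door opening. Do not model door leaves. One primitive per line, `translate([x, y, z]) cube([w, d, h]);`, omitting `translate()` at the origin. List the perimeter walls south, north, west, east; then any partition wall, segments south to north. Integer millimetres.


cube([6000, 200, 2550]);
translate([0, 2300, 0]) cube([6000, 200, 2550]);
translate([0, 200, 0]) cube([200, 2100, 2550]);
translate([5800, 200, 0]) cube([200, 2100, 2550]);
translate([2000, 200, 0]) cube([200, 750, 2550]);
translate([2000, 1700, 0]) cube([200, 600, 2550]);


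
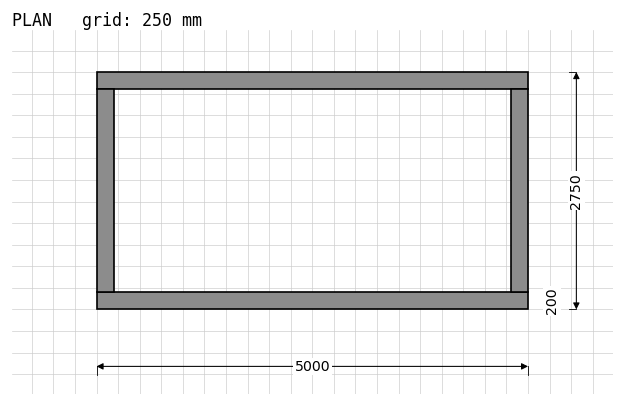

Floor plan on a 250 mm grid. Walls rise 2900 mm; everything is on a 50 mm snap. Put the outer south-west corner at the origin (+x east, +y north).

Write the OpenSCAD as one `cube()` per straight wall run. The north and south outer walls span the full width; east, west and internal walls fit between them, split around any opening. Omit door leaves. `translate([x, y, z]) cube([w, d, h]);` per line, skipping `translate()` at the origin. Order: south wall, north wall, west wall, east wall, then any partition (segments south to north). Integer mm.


cube([5000, 200, 2900]);
translate([0, 2550, 0]) cube([5000, 200, 2900]);
translate([0, 200, 0]) cube([200, 2350, 2900]);
translate([4800, 200, 0]) cube([200, 2350, 2900]);


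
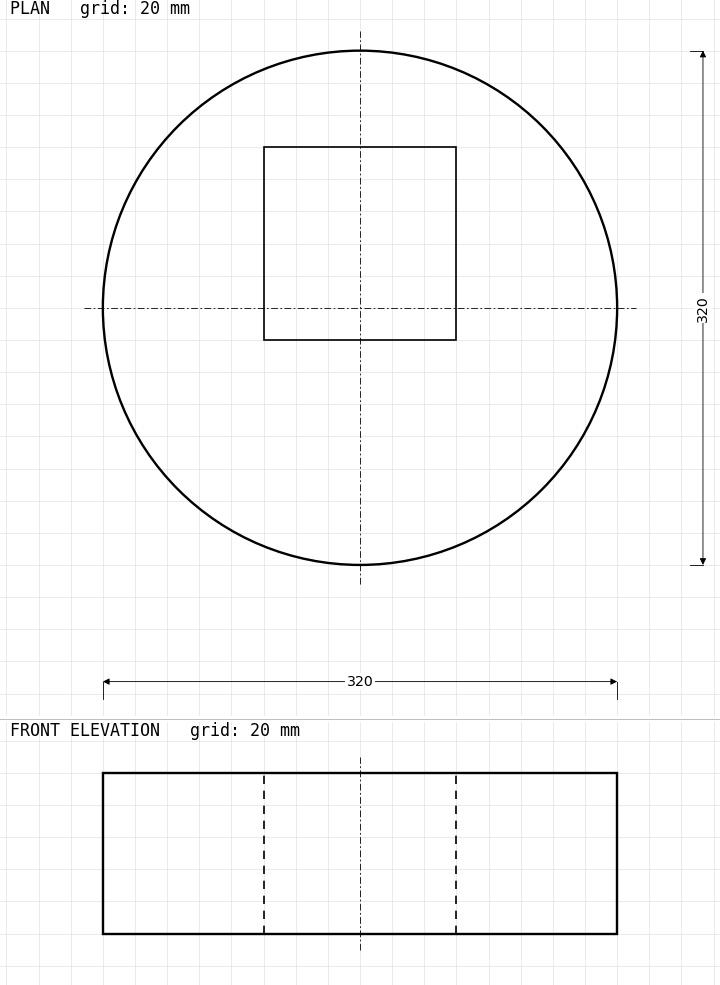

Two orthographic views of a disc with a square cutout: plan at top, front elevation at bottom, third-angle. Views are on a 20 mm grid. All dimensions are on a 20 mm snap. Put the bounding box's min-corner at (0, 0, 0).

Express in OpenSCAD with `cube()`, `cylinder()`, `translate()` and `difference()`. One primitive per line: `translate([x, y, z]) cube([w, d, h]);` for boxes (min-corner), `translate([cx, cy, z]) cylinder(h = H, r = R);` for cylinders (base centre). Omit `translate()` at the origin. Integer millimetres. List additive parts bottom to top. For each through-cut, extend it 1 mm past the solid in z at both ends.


difference() {
  translate([160, 160, 0]) cylinder(h = 100, r = 160);
  translate([100, 140, -1]) cube([120, 120, 102]);
}


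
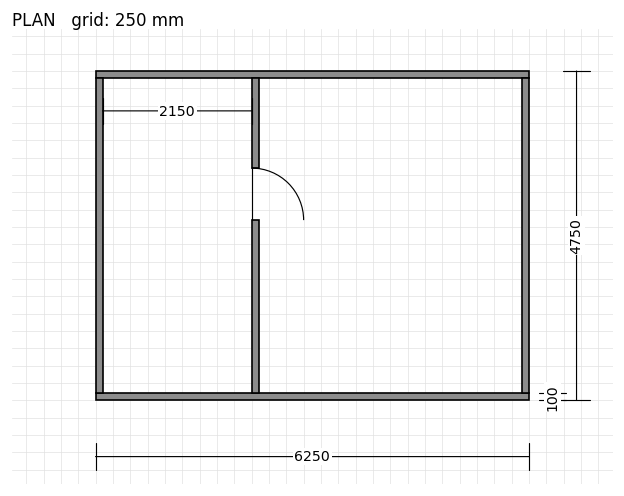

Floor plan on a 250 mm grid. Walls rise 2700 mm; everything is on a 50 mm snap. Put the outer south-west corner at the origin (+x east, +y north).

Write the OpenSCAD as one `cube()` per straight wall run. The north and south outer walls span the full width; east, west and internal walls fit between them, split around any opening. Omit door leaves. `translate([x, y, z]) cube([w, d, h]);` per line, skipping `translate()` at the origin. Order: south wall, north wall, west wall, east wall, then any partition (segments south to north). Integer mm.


cube([6250, 100, 2700]);
translate([0, 4650, 0]) cube([6250, 100, 2700]);
translate([0, 100, 0]) cube([100, 4550, 2700]);
translate([6150, 100, 0]) cube([100, 4550, 2700]);
translate([2250, 100, 0]) cube([100, 2500, 2700]);
translate([2250, 3350, 0]) cube([100, 1300, 2700]);


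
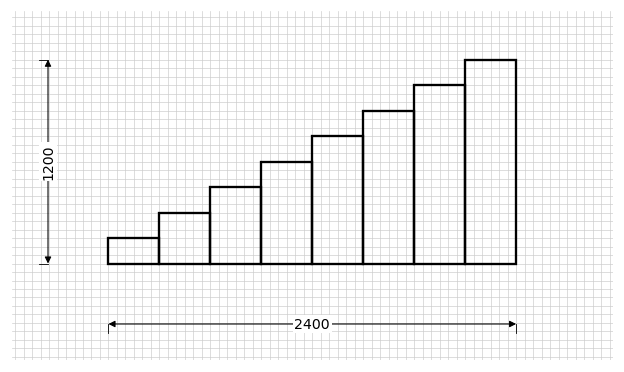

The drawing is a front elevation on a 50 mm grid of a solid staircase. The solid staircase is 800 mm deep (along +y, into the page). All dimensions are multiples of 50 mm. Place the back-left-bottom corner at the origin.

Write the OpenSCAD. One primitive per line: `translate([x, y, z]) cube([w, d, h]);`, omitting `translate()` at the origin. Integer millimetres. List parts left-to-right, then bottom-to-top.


cube([300, 800, 150]);
translate([300, 0, 0]) cube([300, 800, 300]);
translate([600, 0, 0]) cube([300, 800, 450]);
translate([900, 0, 0]) cube([300, 800, 600]);
translate([1200, 0, 0]) cube([300, 800, 750]);
translate([1500, 0, 0]) cube([300, 800, 900]);
translate([1800, 0, 0]) cube([300, 800, 1050]);
translate([2100, 0, 0]) cube([300, 800, 1200]);


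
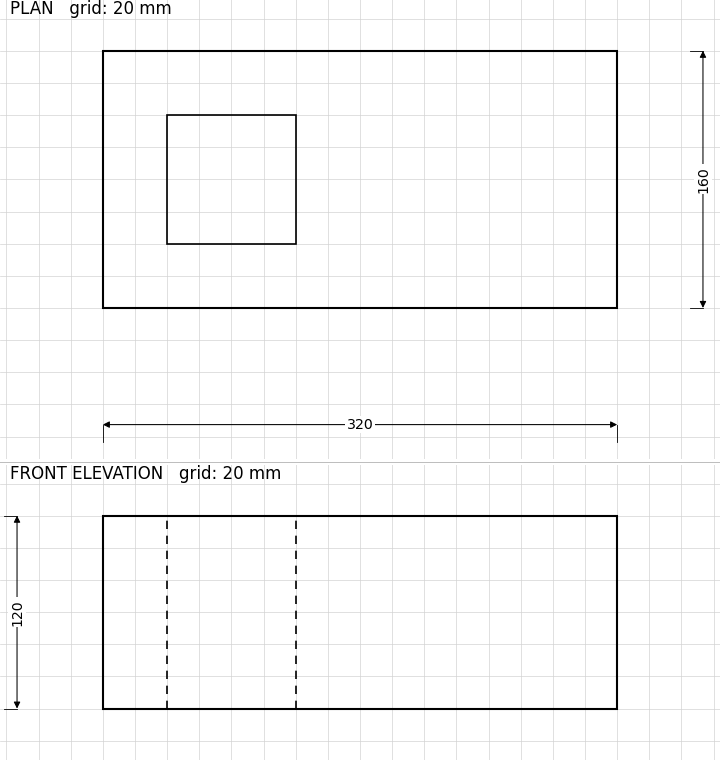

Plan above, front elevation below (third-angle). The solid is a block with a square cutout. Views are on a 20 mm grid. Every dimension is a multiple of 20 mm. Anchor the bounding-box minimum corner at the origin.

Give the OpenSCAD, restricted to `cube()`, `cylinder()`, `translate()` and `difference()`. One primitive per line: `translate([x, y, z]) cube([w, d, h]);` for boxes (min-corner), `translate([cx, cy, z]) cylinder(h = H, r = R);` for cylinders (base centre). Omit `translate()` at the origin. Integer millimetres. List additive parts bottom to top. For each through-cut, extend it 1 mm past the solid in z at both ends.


difference() {
  cube([320, 160, 120]);
  translate([40, 40, -1]) cube([80, 80, 122]);
}


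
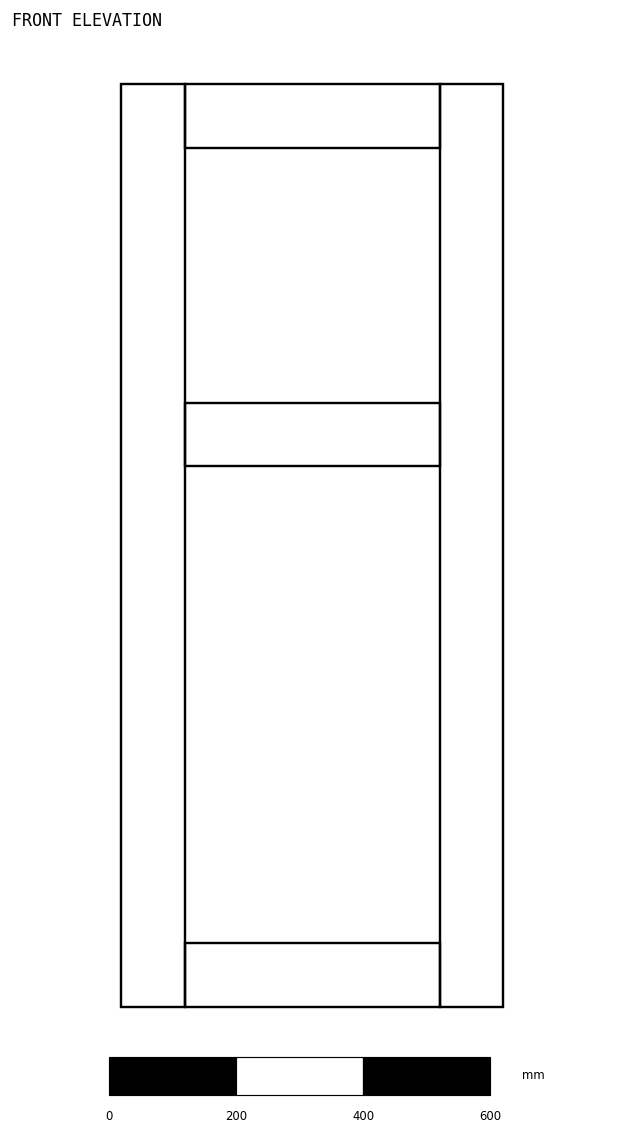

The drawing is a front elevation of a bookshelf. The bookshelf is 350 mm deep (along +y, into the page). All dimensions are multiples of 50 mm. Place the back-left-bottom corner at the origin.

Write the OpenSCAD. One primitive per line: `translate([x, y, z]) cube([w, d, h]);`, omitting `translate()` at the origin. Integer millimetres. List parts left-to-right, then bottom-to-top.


cube([100, 350, 1450]);
translate([100, 0, 0]) cube([400, 350, 100]);
translate([100, 0, 850]) cube([400, 350, 100]);
translate([100, 0, 1350]) cube([400, 350, 100]);
translate([500, 0, 0]) cube([100, 350, 1450]);
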